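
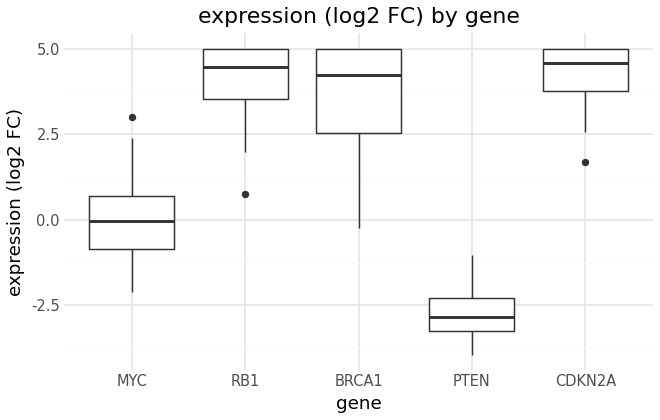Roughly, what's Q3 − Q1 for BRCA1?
≈ 2

Q3 ≈ 5, Q1 ≈ 3; IQR ≈ 2.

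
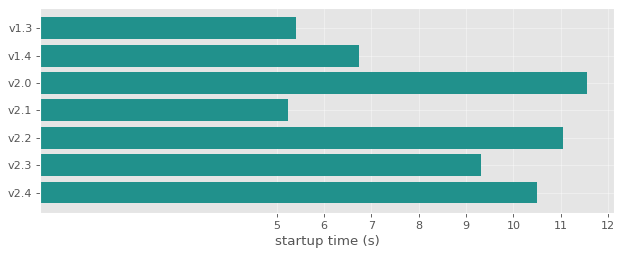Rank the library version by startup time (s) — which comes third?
v2.4

Top 4: v2.0 ≈ 12, v2.2 ≈ 11, v2.4 ≈ 10, v2.3 ≈ 9.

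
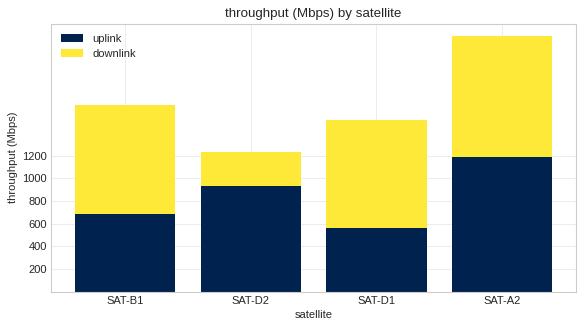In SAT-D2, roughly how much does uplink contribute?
uplink top ≈ 1000, bottom ≈ 0; segment ≈ 1000.

≈ 1000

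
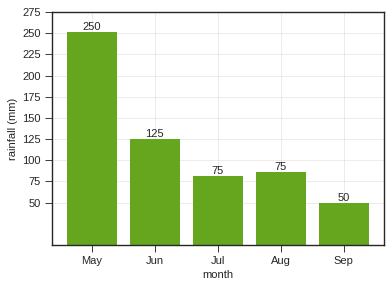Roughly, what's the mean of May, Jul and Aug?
≈ 133

(250 + 75 + 75) / 3 ≈ 133.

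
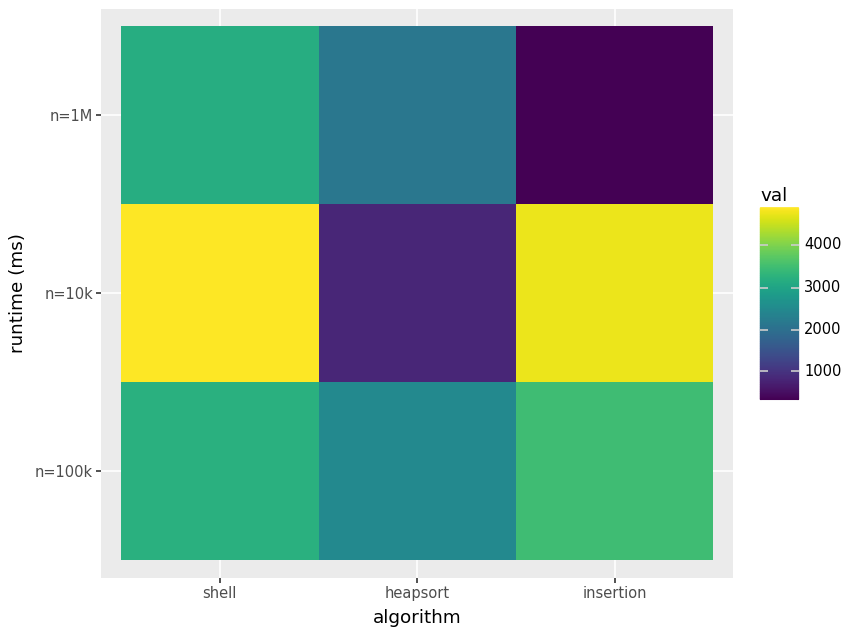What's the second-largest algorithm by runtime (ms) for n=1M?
heapsort

Top 3 for n=1M: shell ≈ 3000, heapsort ≈ 2000, insertion ≈ 500.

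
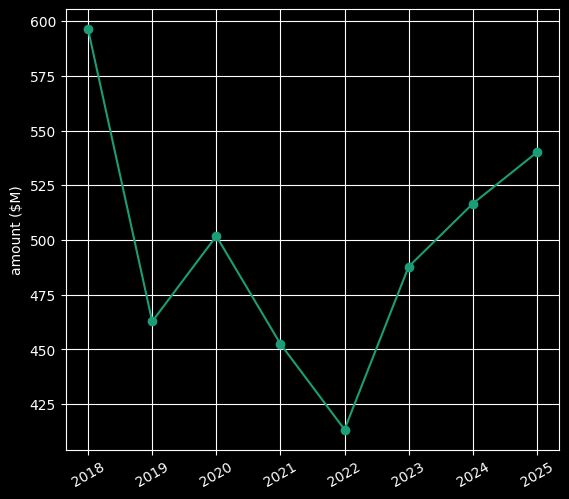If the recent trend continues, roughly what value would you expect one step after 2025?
Last three: 480, 520, 540 → slope ≈ 30/step → next ≈ 570.

≈ 570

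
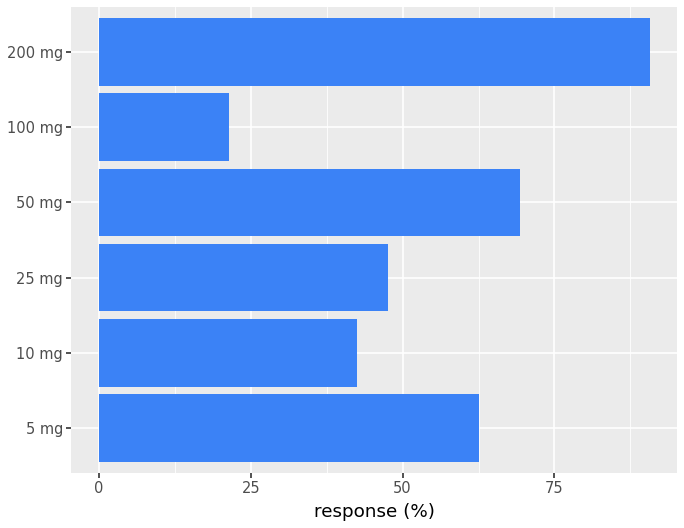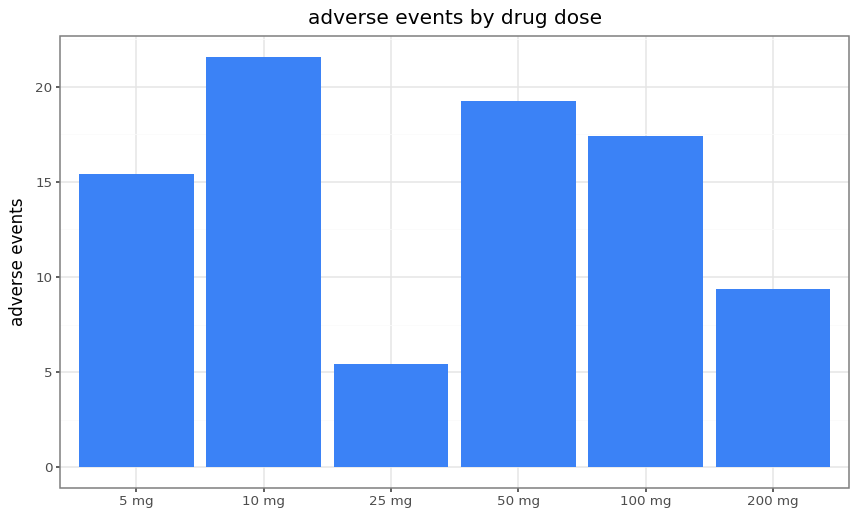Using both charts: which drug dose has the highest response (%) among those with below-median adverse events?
200 mg

Chart 2 median adverse events ≈ 16; below-median drug doses: 5 mg, 25 mg, 200 mg. Among those, 200 mg has the highest response (%) (≈ 90).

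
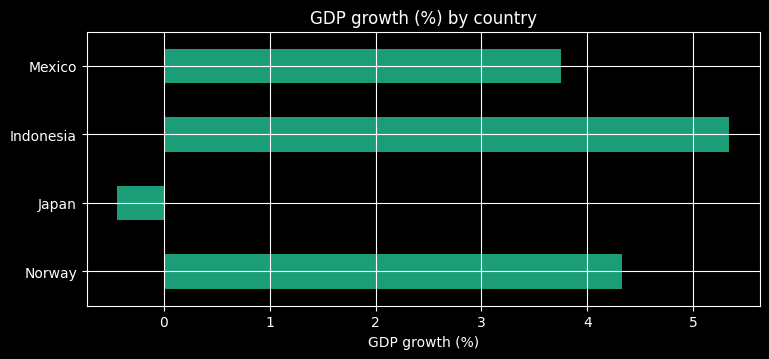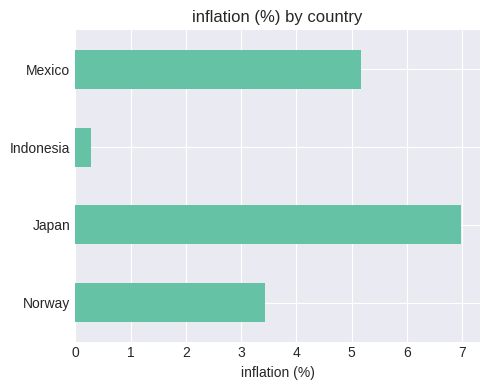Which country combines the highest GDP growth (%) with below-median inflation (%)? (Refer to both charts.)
Chart 2 median inflation (%) ≈ 4; below-median countries: Norway, Indonesia. Among those, Indonesia has the highest GDP growth (%) (≈ 5.5).

Indonesia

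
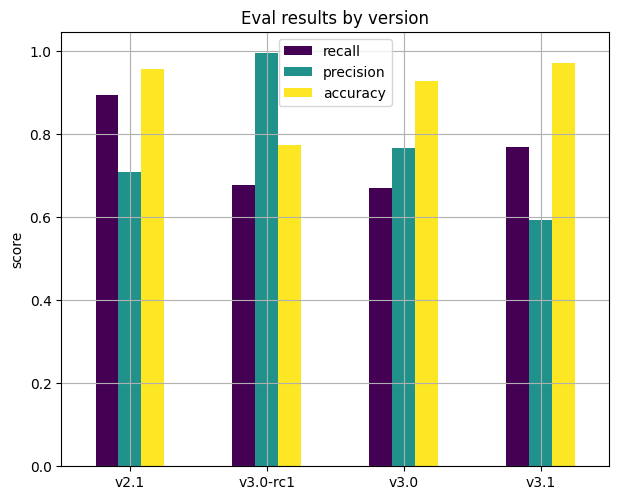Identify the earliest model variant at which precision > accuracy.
v2.1: precision ≈ 0.7 vs accuracy ≈ 1.0 (not yet); v3.0-rc1: precision ≈ 1.0 vs accuracy ≈ 0.8 (first crossover).

v3.0-rc1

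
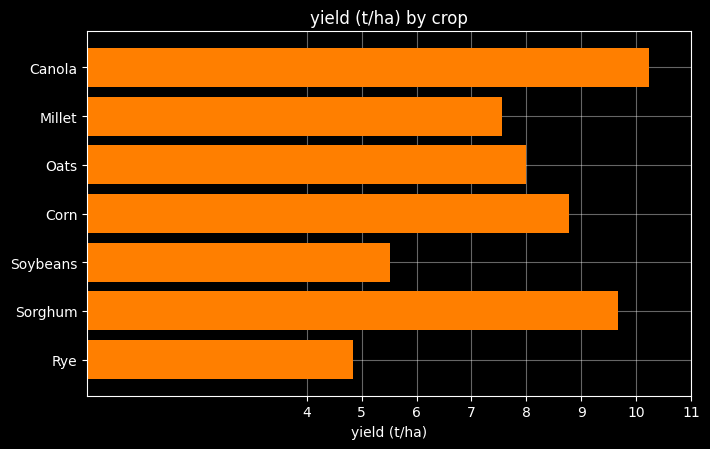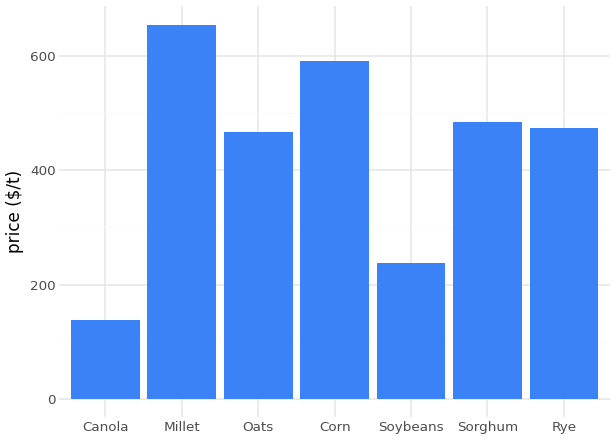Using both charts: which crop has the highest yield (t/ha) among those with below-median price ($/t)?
Canola

Chart 2 median price ($/t) ≈ 500; below-median crops: Canola, Oats, Soybeans. Among those, Canola has the highest yield (t/ha) (≈ 10).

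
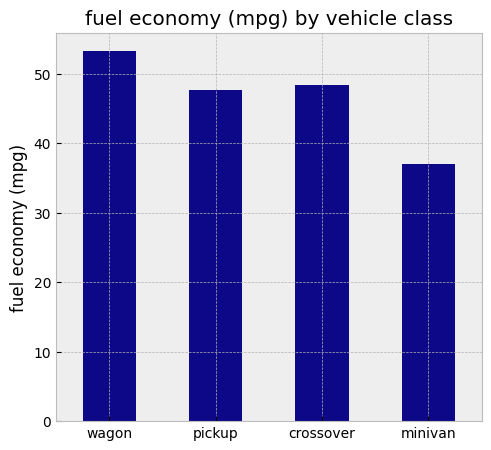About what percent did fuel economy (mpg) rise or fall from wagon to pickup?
≈ -9.1%

wagon ≈ 55, pickup ≈ 50; (50 − 55) / 55 ≈ -9.1%.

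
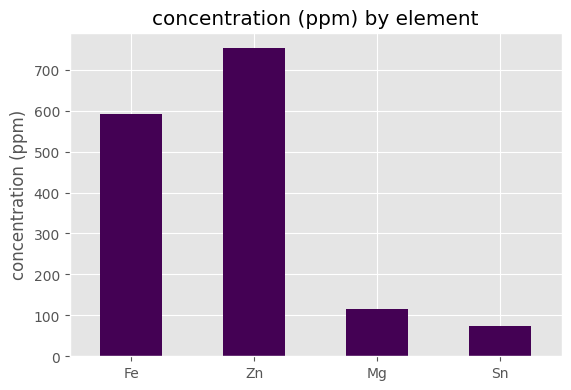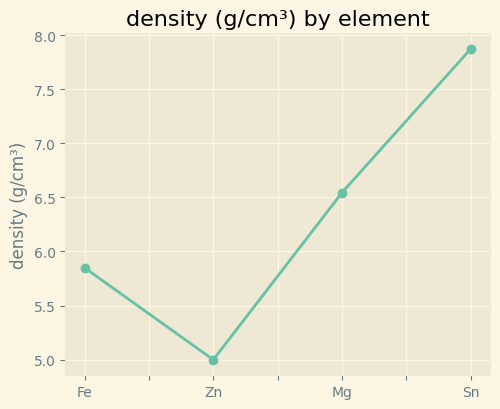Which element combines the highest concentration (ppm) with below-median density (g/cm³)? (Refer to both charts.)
Chart 2 median density (g/cm³) ≈ 6; below-median elements: Fe, Zn. Among those, Zn has the highest concentration (ppm) (≈ 800).

Zn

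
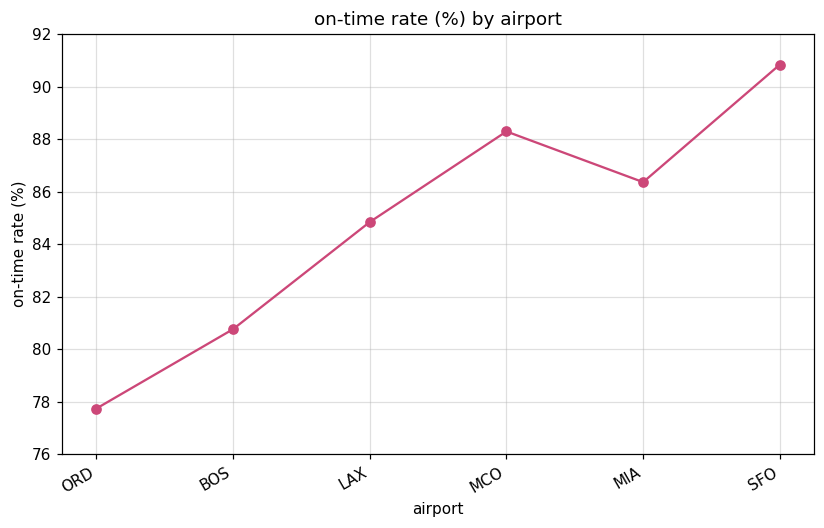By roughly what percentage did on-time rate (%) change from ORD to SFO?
ORD ≈ 78, SFO ≈ 90; (90 − 78) / 78 ≈ +15.4%.

≈ +15.4%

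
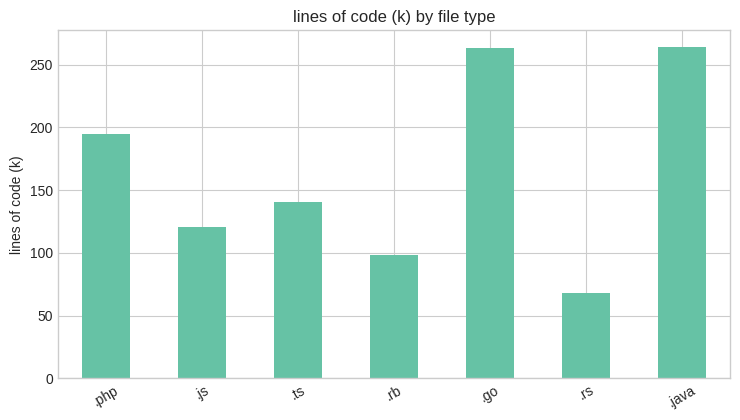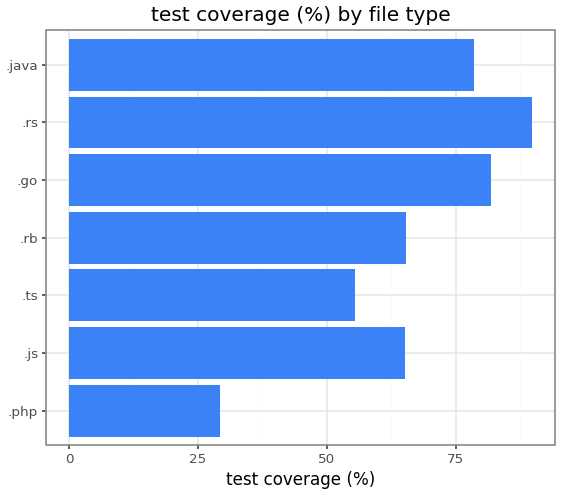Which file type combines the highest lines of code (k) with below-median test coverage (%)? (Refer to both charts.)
.php

Chart 2 median test coverage (%) ≈ 70; below-median file types: .php, .js, .ts. Among those, .php has the highest lines of code (k) (≈ 200).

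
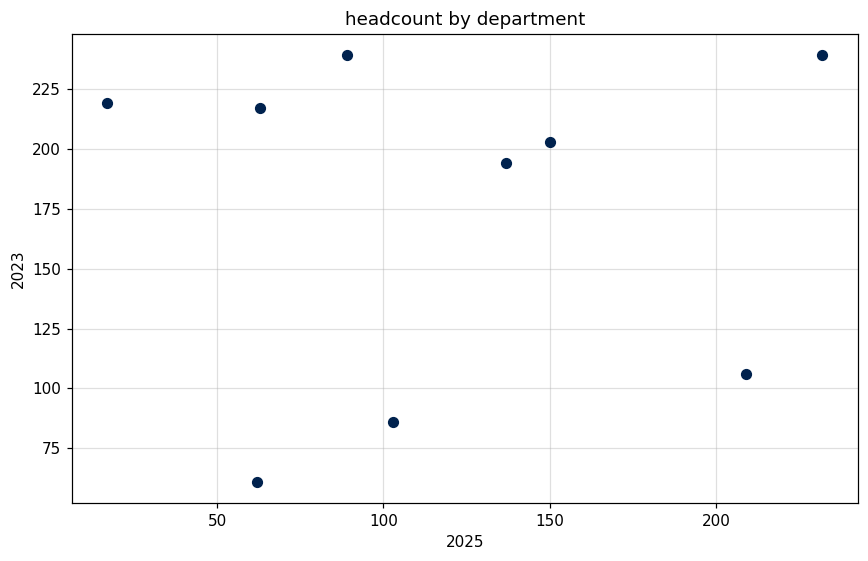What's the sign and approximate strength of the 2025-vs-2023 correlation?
no clear correlation

Points are roughly uncorrelated; weak (|r| ≈ 0.0).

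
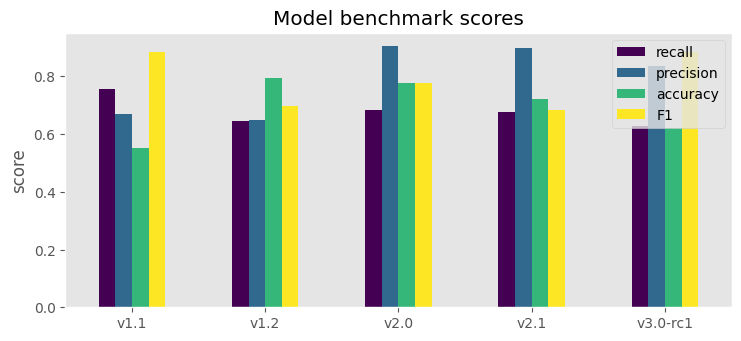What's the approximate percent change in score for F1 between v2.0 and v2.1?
v2.0 ≈ 0.8, v2.1 ≈ 0.7; (0.7 − 0.8) / 0.8 ≈ -12.5%.

≈ -12.5%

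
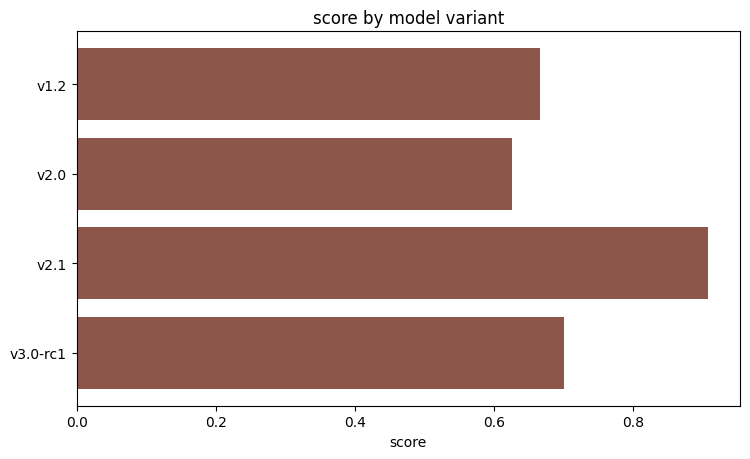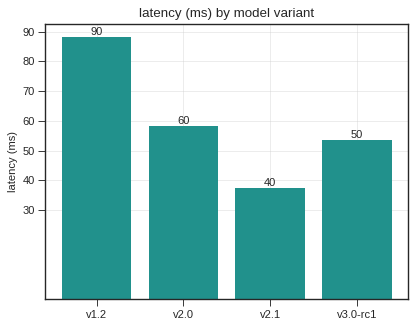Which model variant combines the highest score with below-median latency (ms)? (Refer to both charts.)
v2.1

Chart 2 median latency (ms) ≈ 60; below-median model variants: v2.1, v3.0-rc1. Among those, v2.1 has the highest score (≈ 0.9).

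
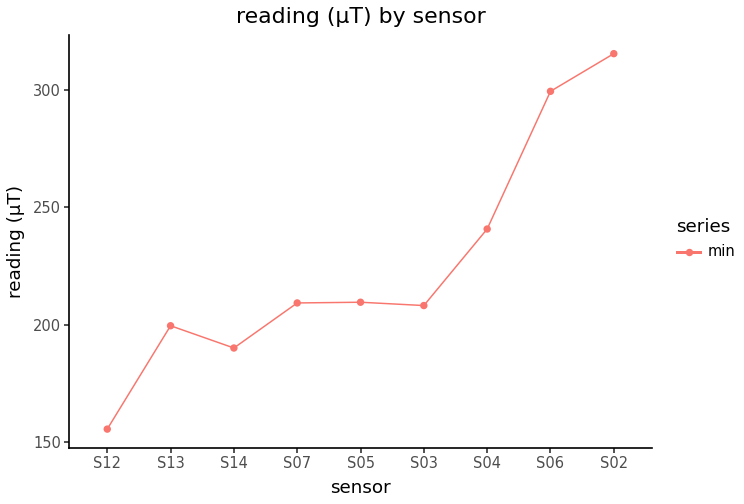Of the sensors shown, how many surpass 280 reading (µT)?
Above 280: S06, S02.

2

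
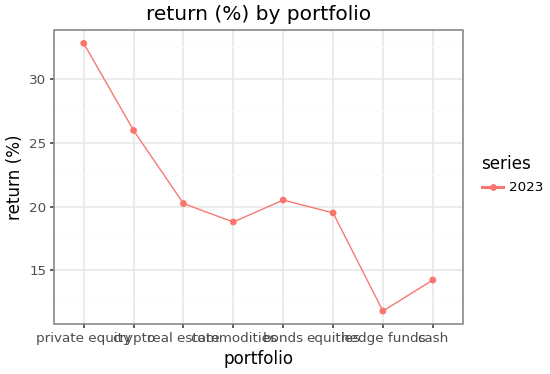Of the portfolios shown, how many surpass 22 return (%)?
2

Above 22: private equity, crypto.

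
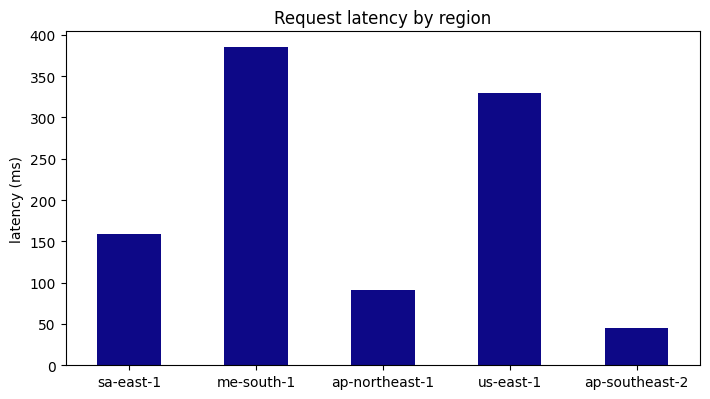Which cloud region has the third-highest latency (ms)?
sa-east-1

Top 4: me-south-1 ≈ 400, us-east-1 ≈ 350, sa-east-1 ≈ 150, ap-northeast-1 ≈ 100.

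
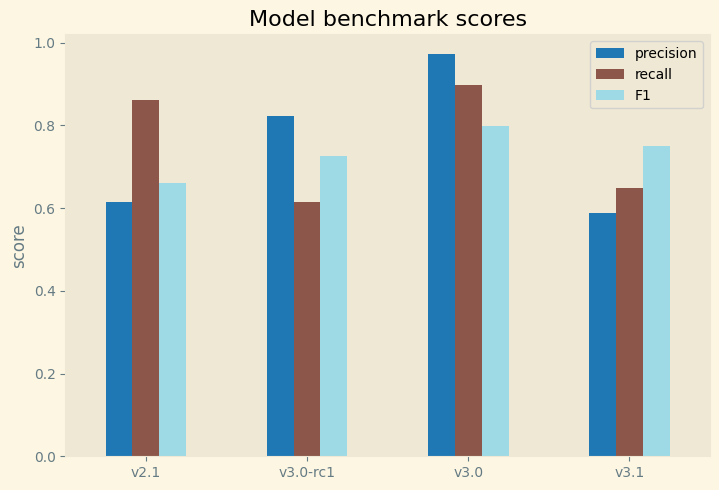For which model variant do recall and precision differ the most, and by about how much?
v2.1: recall ≈ 0.9, precision ≈ 0.6 → gap ≈ 0.3. Next-largest (v3.0-rc1) is only ≈ 0.2.

v2.1, ≈ 0.3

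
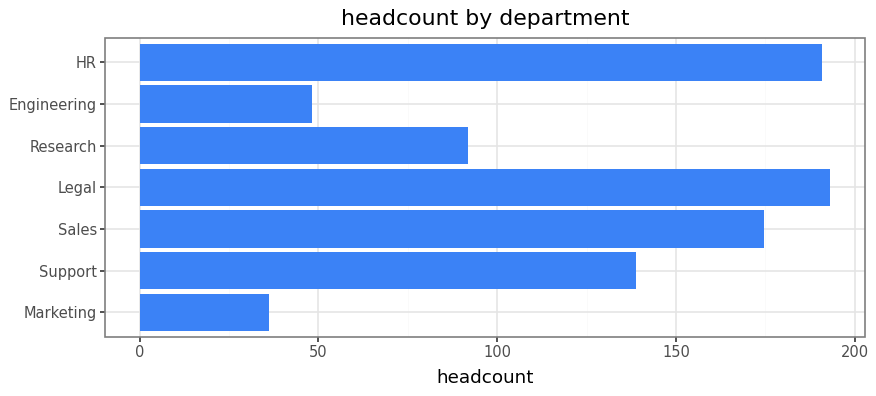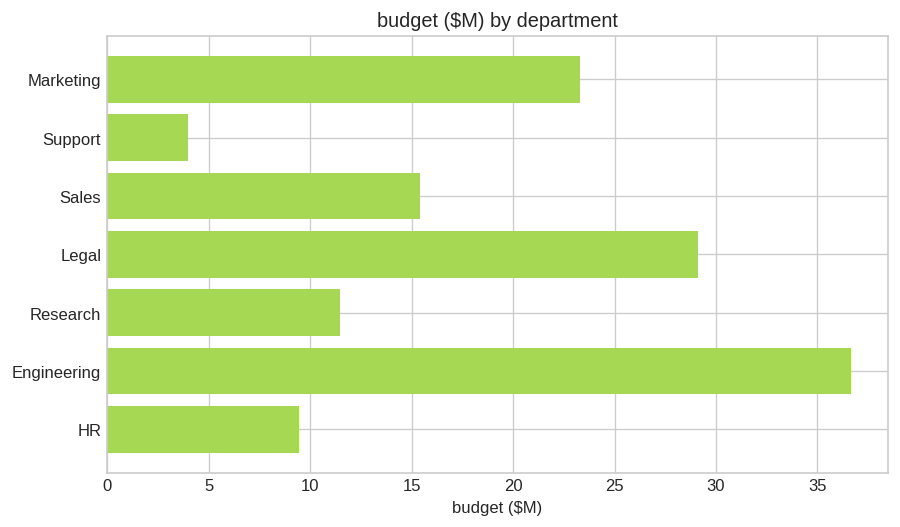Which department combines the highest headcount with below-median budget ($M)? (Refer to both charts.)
HR

Chart 2 median budget ($M) ≈ 15; below-median departments: Support, Research, HR. Among those, HR has the highest headcount (≈ 200).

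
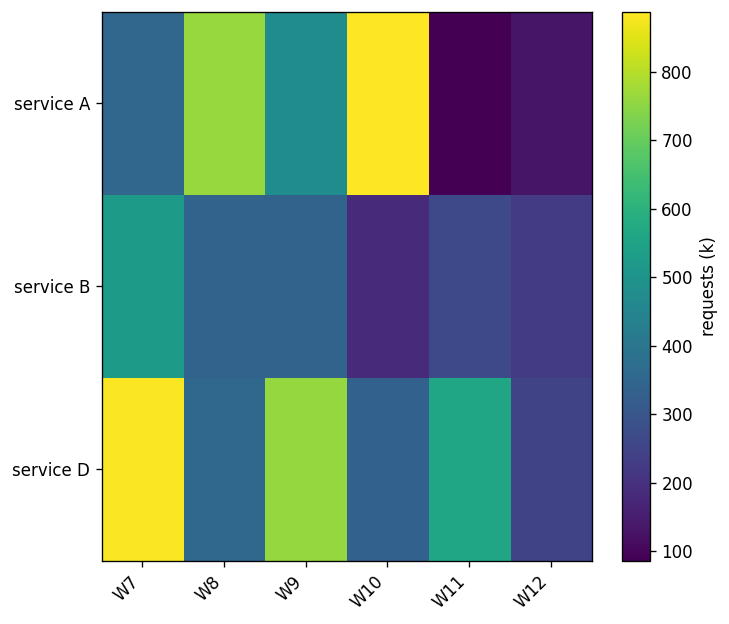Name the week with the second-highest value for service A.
W8

Top 3 for service A: W10 ≈ 900, W8 ≈ 800, W9 ≈ 500.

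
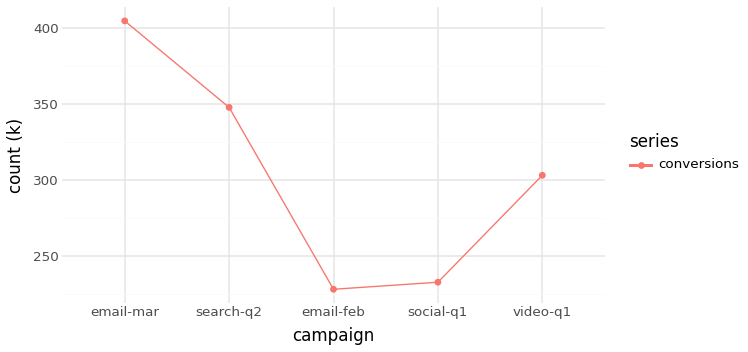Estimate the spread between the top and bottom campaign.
Max email-mar ≈ 400, min email-feb ≈ 220; range ≈ 180.

≈ 180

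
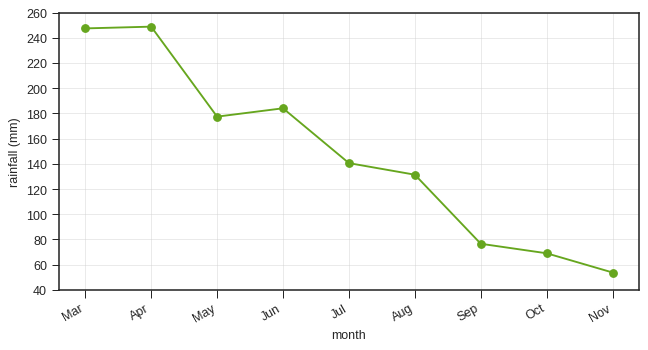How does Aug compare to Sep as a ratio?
≈ 1.75×

Aug ≈ 140, Sep ≈ 80; 140/80 ≈ 1.75.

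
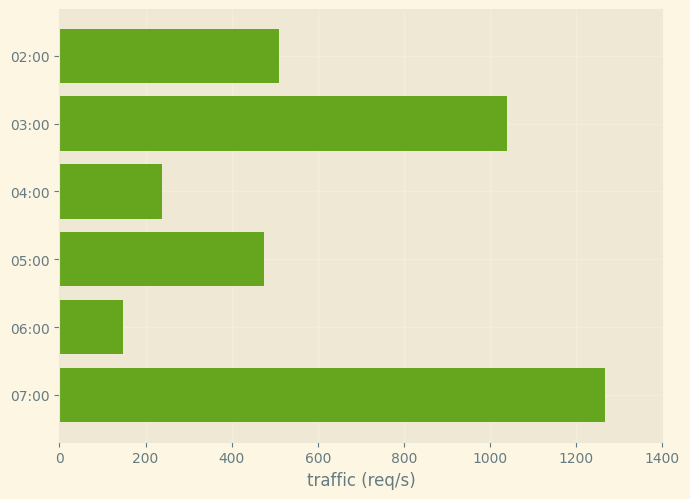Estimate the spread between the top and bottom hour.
Max 07:00 ≈ 1200, min 06:00 ≈ 200; range ≈ 1000.

≈ 1000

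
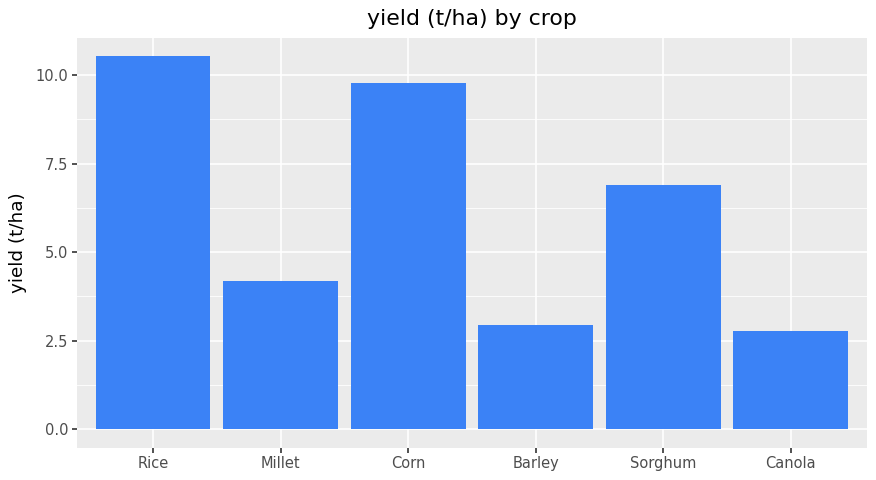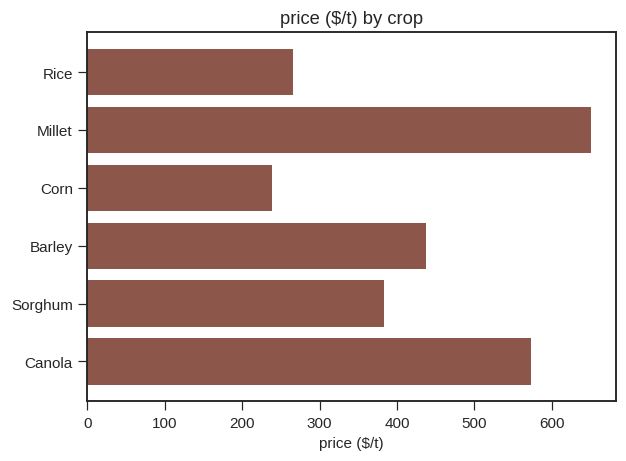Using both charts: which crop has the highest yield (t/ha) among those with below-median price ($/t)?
Rice

Chart 2 median price ($/t) ≈ 400; below-median crops: Rice, Corn, Sorghum. Among those, Rice has the highest yield (t/ha) (≈ 11).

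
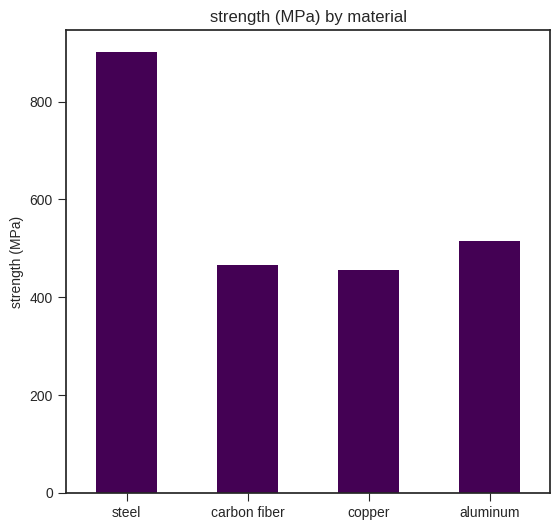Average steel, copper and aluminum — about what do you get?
≈ 633

(900 + 500 + 500) / 3 ≈ 633.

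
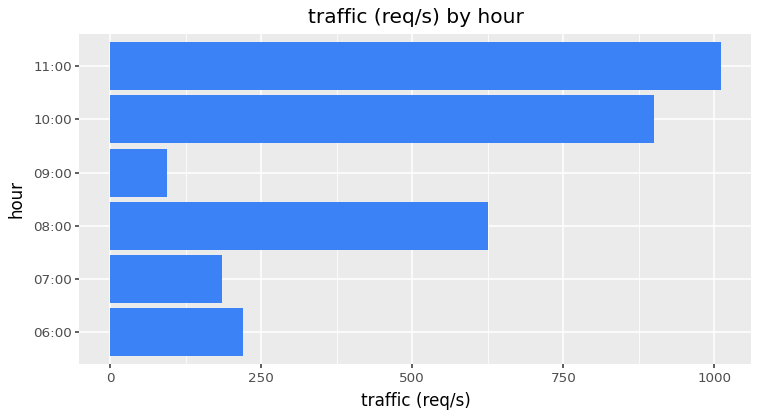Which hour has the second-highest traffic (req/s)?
10:00

Top 3: 11:00 ≈ 1000, 10:00 ≈ 900, 08:00 ≈ 600.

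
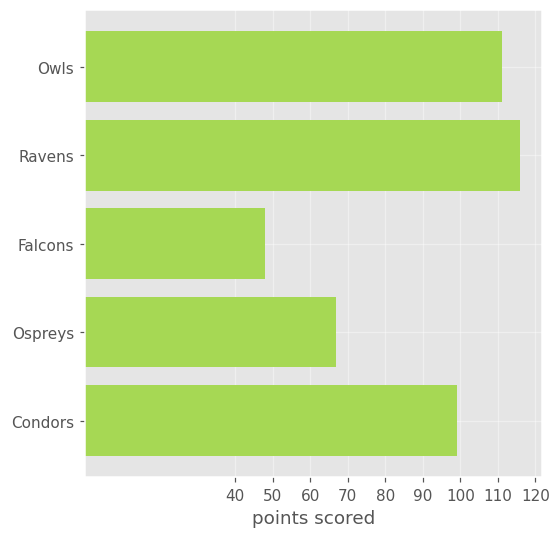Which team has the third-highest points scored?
Condors

Top 4: Ravens ≈ 120, Owls ≈ 110, Condors ≈ 100, Ospreys ≈ 70.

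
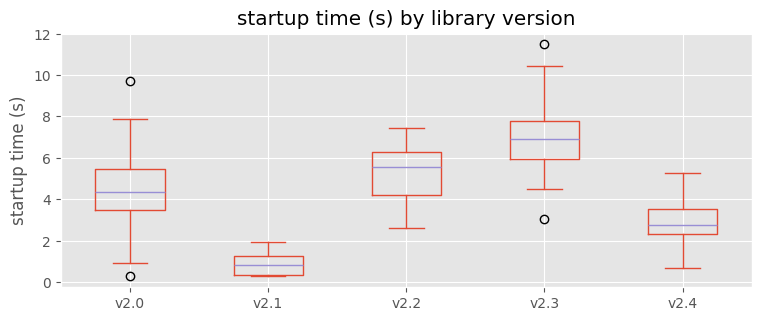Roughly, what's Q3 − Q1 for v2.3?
≈ 2.0

Q3 ≈ 8.0, Q1 ≈ 6.0; IQR ≈ 2.0.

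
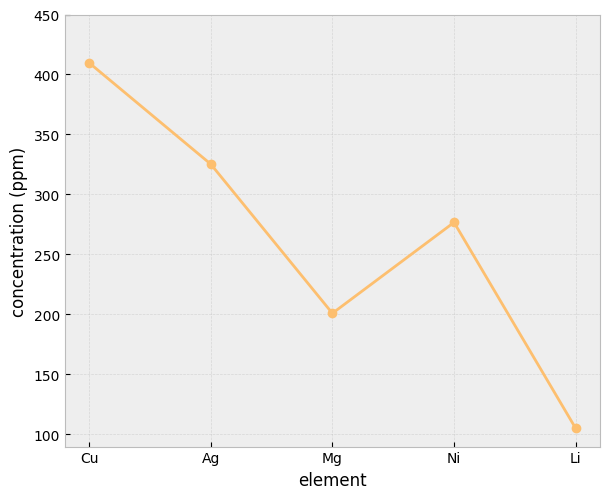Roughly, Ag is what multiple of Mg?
≈ 1.75×

Ag ≈ 350, Mg ≈ 200; 350/200 ≈ 1.75.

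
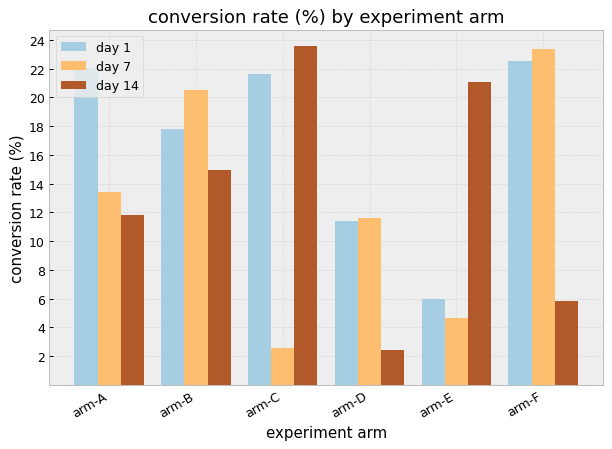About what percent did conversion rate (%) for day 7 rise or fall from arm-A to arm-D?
arm-A ≈ 14, arm-D ≈ 12; (12 − 14) / 14 ≈ -14.3%.

≈ -14.3%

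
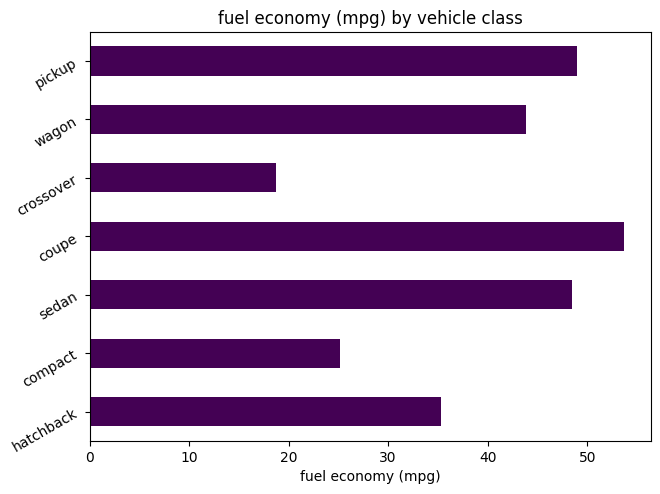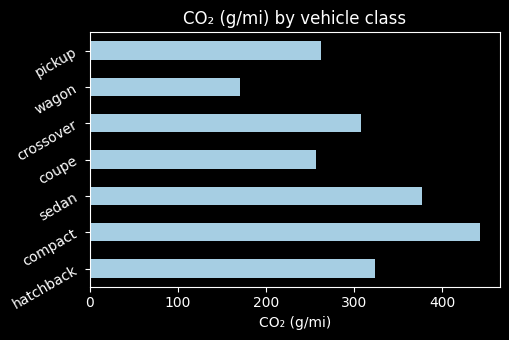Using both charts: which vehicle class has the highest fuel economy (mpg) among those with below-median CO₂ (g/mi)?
Chart 2 median CO₂ (g/mi) ≈ 300; below-median vehicle classes: coupe, wagon, pickup. Among those, coupe has the highest fuel economy (mpg) (≈ 55).

coupe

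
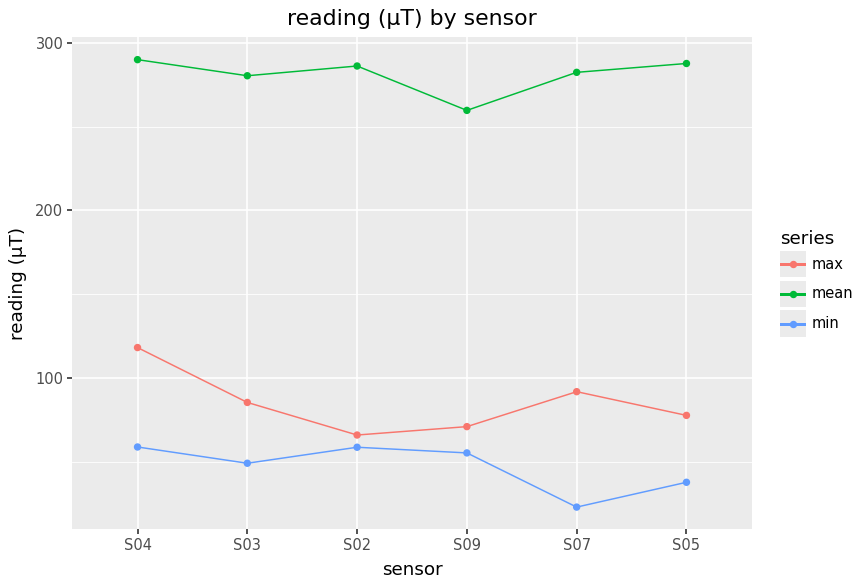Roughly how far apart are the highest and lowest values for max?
≈ 50

Max S04 ≈ 125, min S02 ≈ 75; range ≈ 50.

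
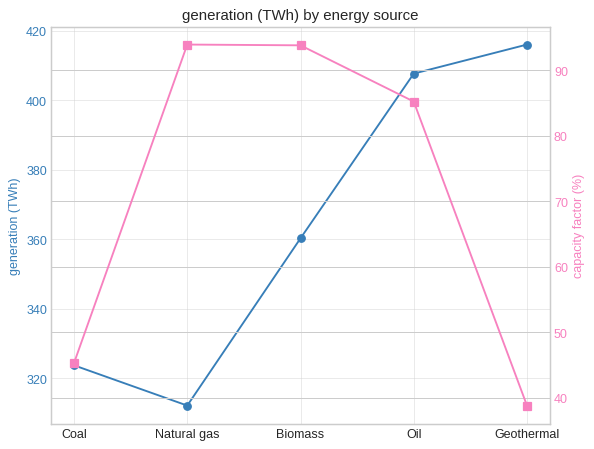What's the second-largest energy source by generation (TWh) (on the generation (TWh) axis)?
Top 3 (on the generation (TWh) axis): Geothermal ≈ 420, Oil ≈ 410, Biomass ≈ 360.

Oil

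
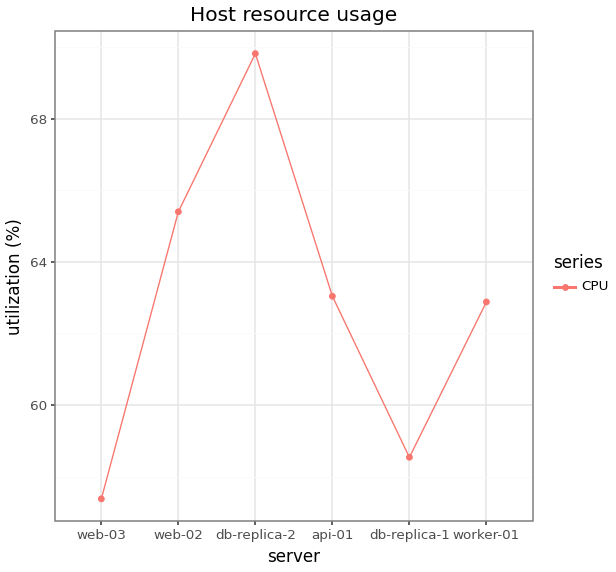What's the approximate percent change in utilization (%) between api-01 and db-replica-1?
api-01 ≈ 64, db-replica-1 ≈ 58; (58 − 64) / 64 ≈ -9.4%.

≈ -9.4%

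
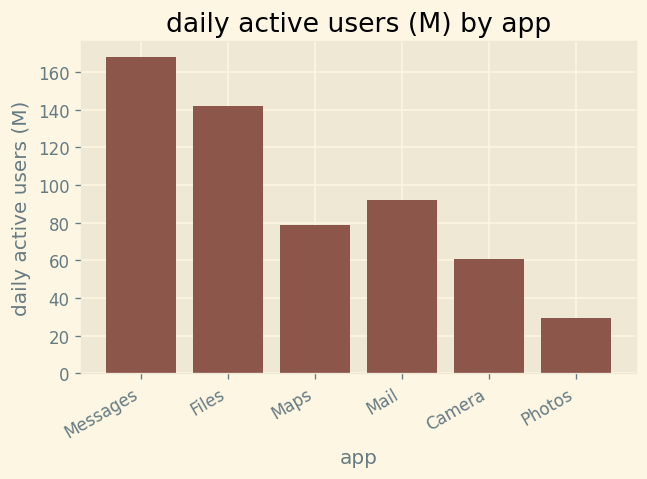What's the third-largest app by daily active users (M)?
Mail

Top 4: Messages ≈ 160, Files ≈ 140, Mail ≈ 100, Maps ≈ 80.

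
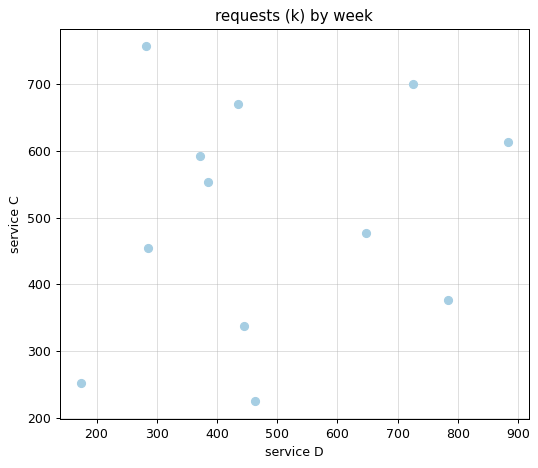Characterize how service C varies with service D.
Points are roughly uncorrelated; weak (|r| ≈ 0.2).

no clear correlation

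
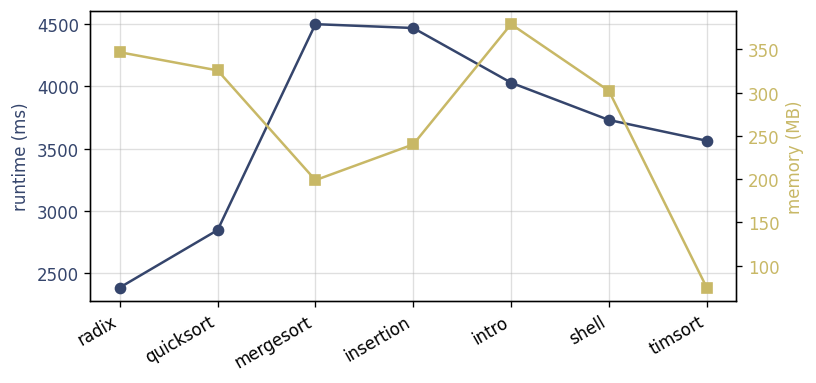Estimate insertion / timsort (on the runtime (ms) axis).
≈ 1.22×

insertion ≈ 4400, timsort ≈ 3600; 4400/3600 ≈ 1.22.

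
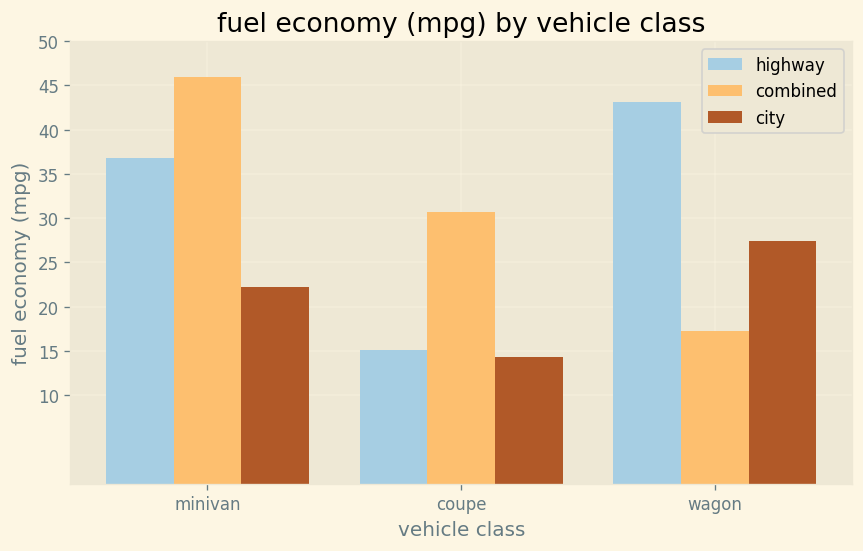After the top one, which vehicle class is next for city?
Top 3 for city: wagon ≈ 25, minivan ≈ 20, coupe ≈ 15.

minivan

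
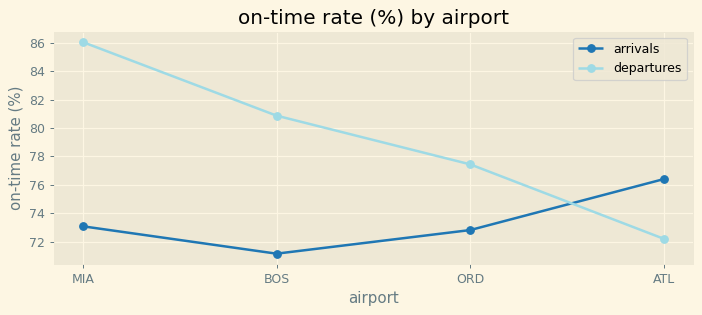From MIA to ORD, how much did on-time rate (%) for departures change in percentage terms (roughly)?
MIA ≈ 86, ORD ≈ 78; (78 − 86) / 86 ≈ -9.3%.

≈ -9.3%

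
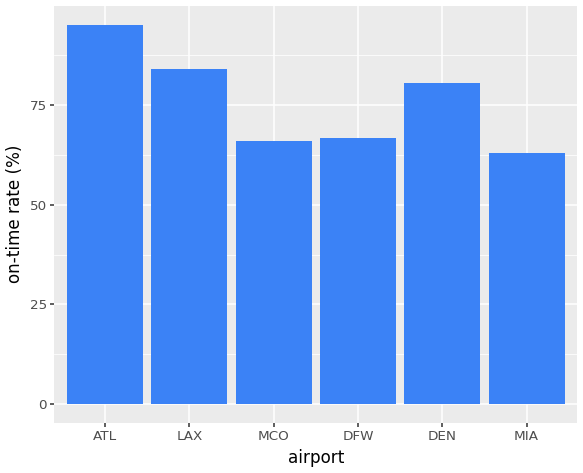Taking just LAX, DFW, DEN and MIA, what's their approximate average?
(80 + 70 + 80 + 60) / 4 ≈ 72.

≈ 72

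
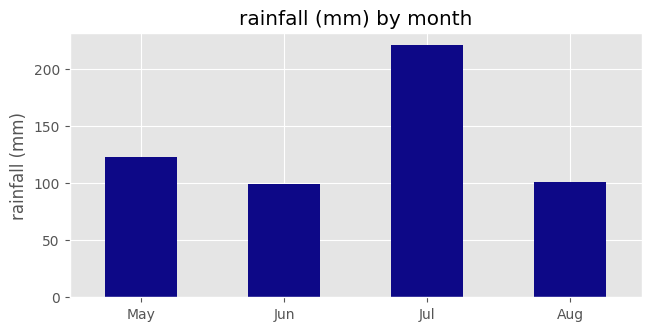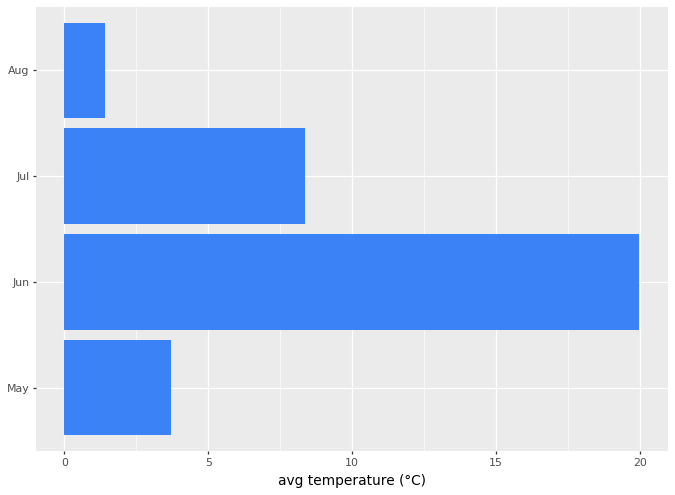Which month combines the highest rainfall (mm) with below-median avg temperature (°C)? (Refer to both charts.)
May

Chart 2 median avg temperature (°C) ≈ 6; below-median months: May, Aug. Among those, May has the highest rainfall (mm) (≈ 125).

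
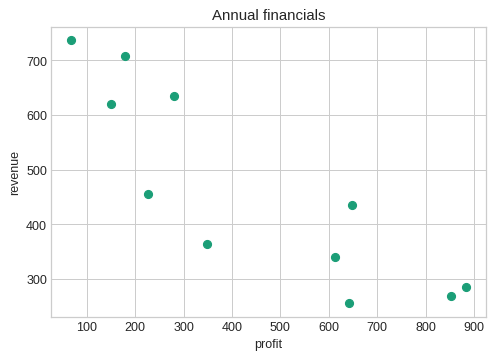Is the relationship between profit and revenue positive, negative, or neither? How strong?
negative, strong

Points are negatively correlated; strong (|r| ≈ 0.9).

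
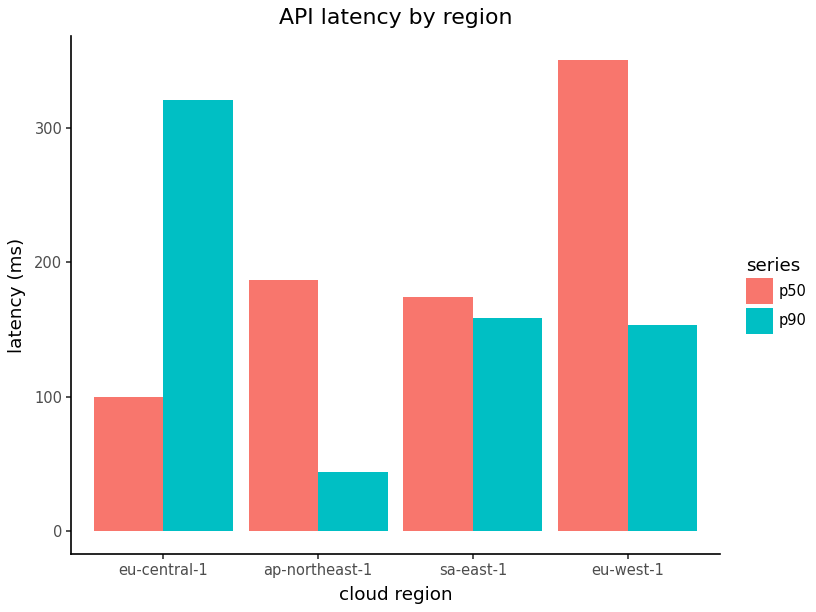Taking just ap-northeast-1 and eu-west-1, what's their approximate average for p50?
≈ 275

(200 + 350) / 2 ≈ 275.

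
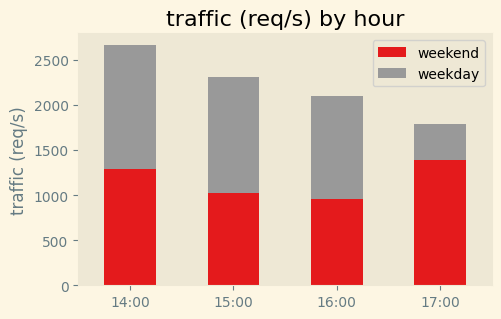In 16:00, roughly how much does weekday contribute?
weekday top ≈ 2000, bottom ≈ 1000; segment ≈ 1000.

≈ 1000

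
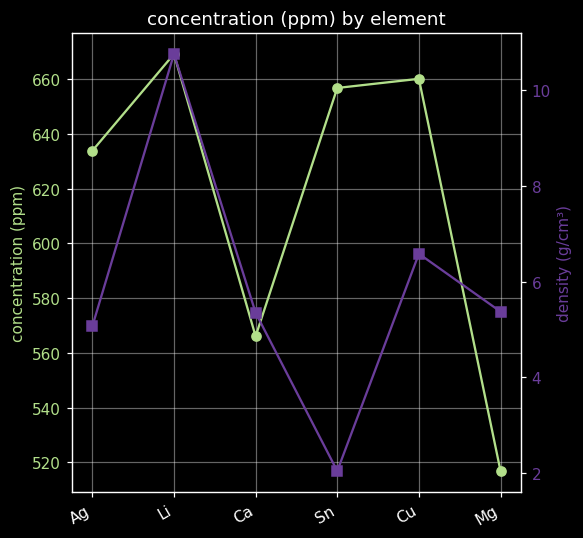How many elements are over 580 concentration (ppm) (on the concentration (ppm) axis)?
4

Above 580: Ag, Li, Sn, Cu.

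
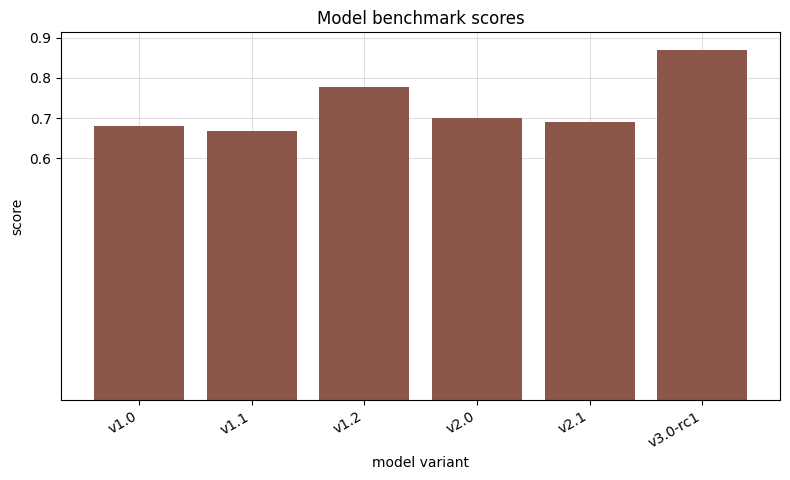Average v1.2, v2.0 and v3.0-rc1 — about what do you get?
≈ 0.8

(0.8 + 0.7 + 0.9) / 3 ≈ 0.8.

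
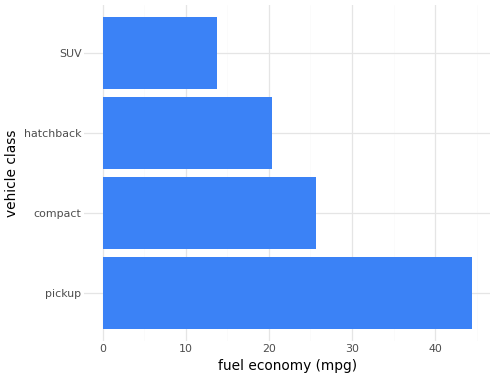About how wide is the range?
≈ 30

Max pickup ≈ 45, min SUV ≈ 15; range ≈ 30.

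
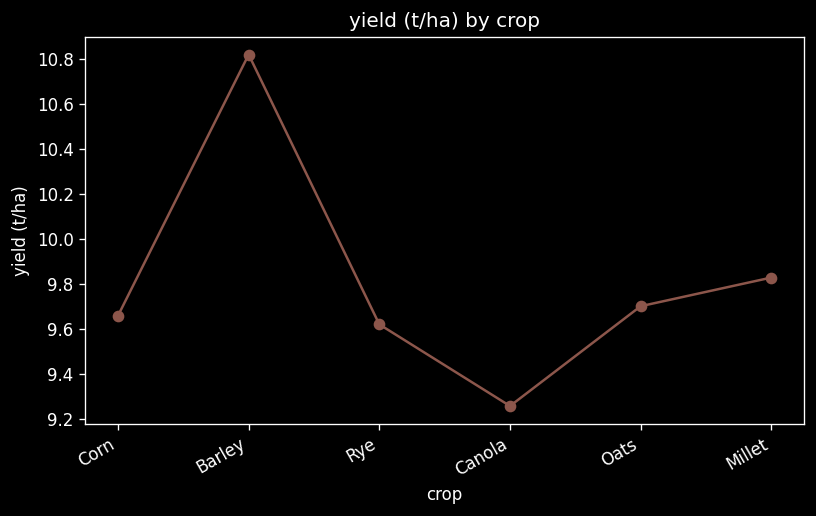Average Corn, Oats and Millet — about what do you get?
(9.6 + 9.8 + 9.8) / 3 ≈ 9.73.

≈ 9.73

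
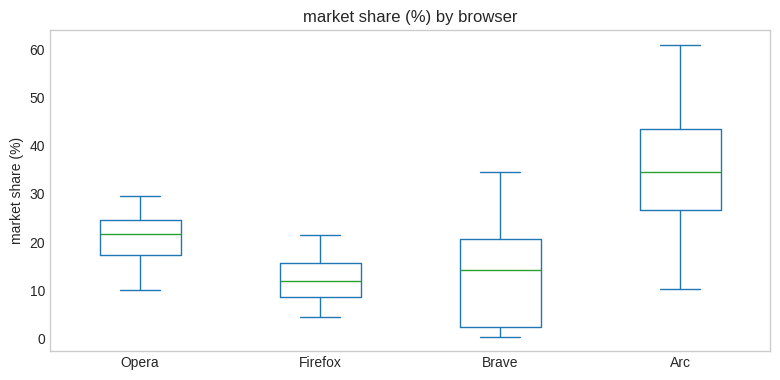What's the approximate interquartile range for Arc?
Q3 ≈ 44, Q1 ≈ 26; IQR ≈ 18.

≈ 18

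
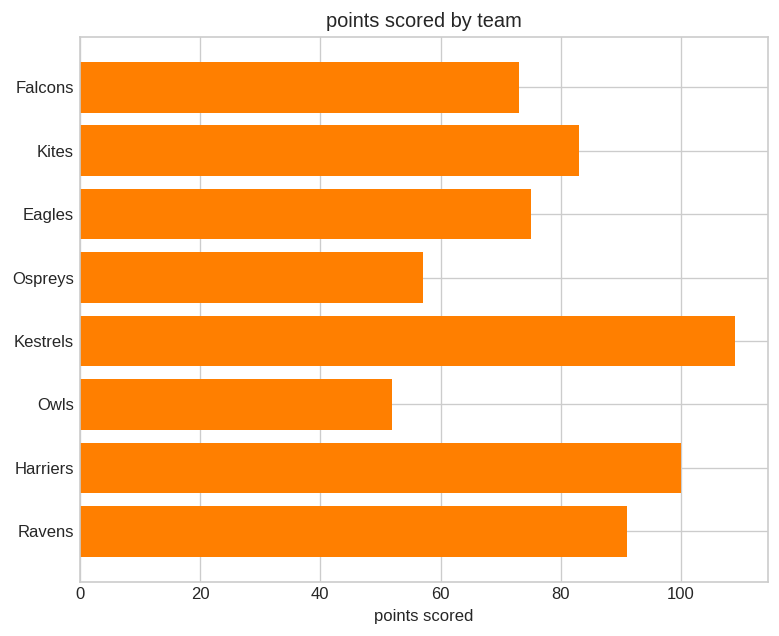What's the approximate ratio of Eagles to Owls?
Eagles ≈ 80, Owls ≈ 50; 80/50 ≈ 1.6.

≈ 1.6×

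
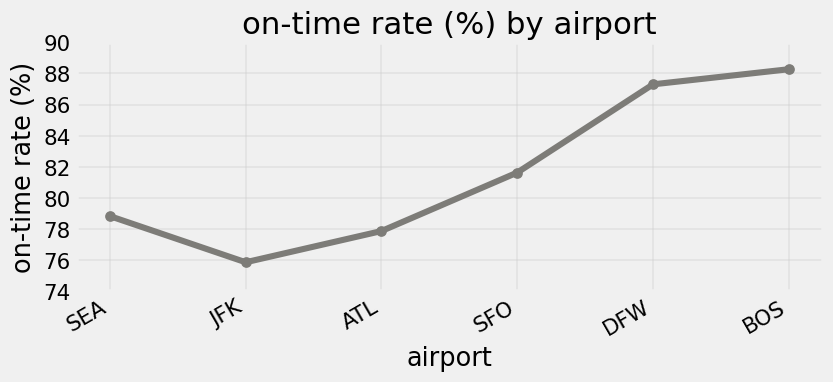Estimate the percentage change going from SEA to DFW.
SEA ≈ 78, DFW ≈ 88; (88 − 78) / 78 ≈ +12.8%.

≈ +12.8%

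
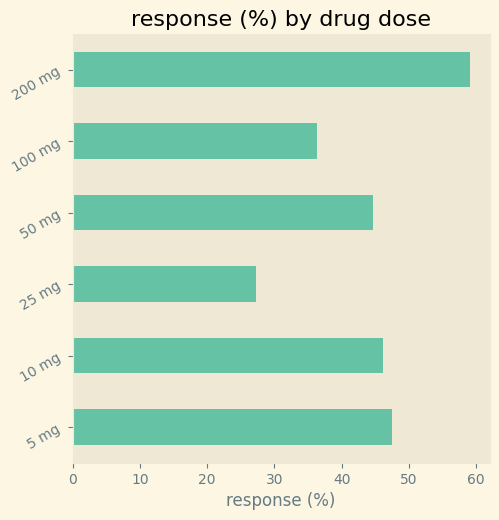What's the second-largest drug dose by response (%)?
Top 3: 200 mg ≈ 60, 5 mg ≈ 50, 10 mg ≈ 45.

5 mg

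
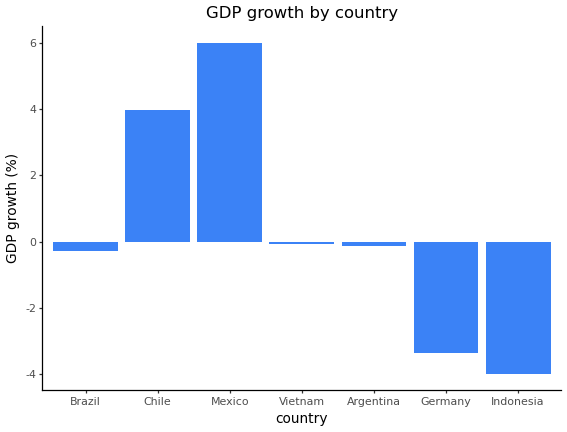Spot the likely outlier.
Mexico ≈ 6; the rest sit between ≈ -4 and ≈ 4.

Mexico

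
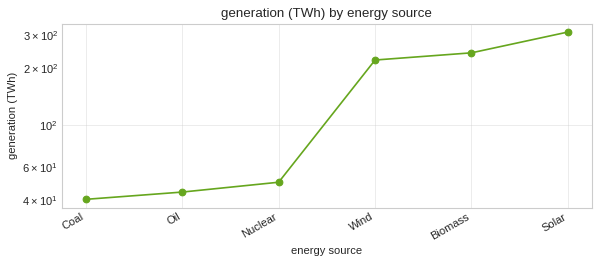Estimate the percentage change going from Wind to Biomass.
≈ +11.1%

Wind ≈ 225, Biomass ≈ 250; (250 − 225) / 225 ≈ +11.1%.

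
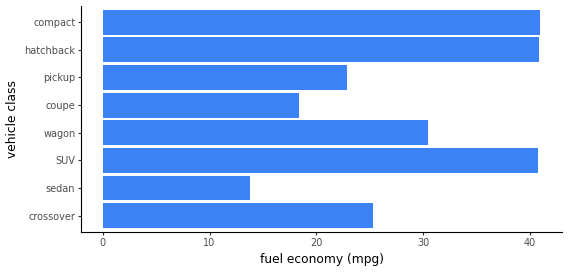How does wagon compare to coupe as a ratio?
≈ 1.5×

wagon ≈ 30, coupe ≈ 20; 30/20 ≈ 1.5.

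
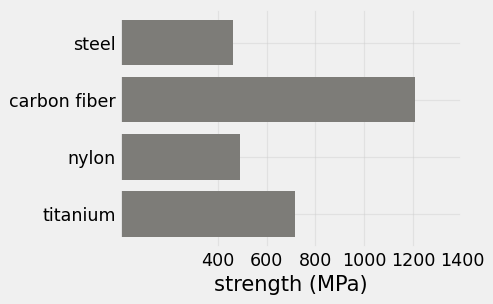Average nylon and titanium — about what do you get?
≈ 600

(400 + 800) / 2 ≈ 600.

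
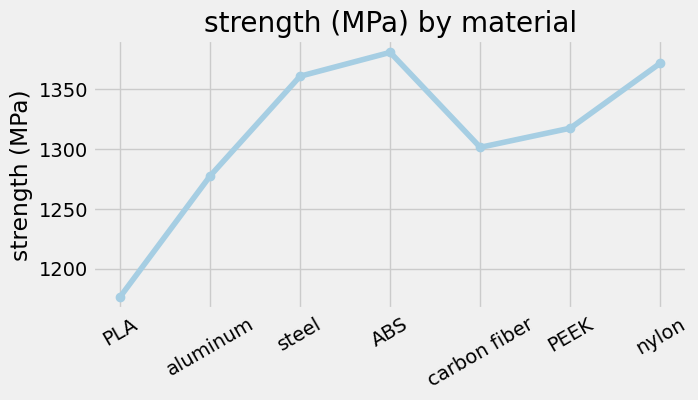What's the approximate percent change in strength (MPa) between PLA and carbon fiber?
≈ +10.2%

PLA ≈ 1180, carbon fiber ≈ 1300; (1300 − 1180) / 1180 ≈ +10.2%.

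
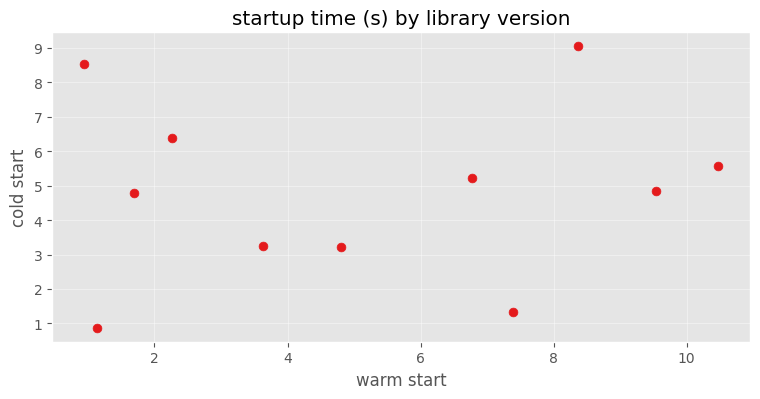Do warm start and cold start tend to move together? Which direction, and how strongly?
Points are roughly uncorrelated; weak (|r| ≈ 0.1).

no clear correlation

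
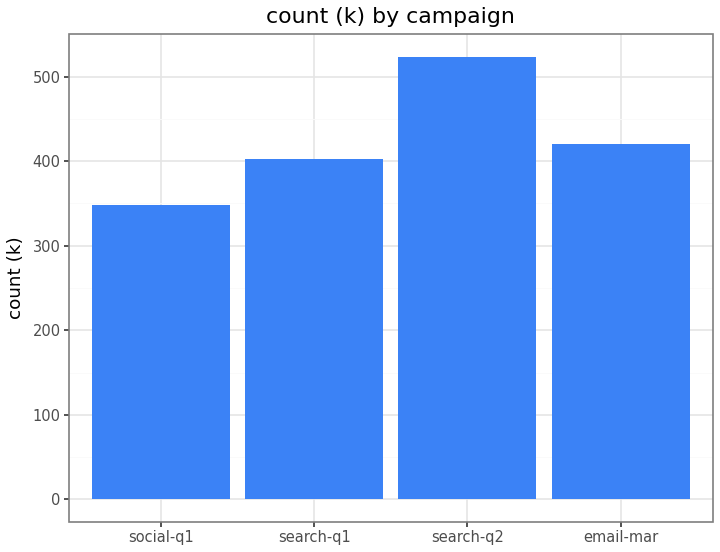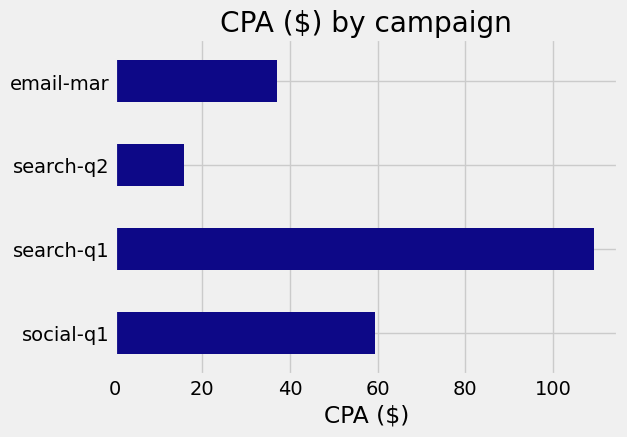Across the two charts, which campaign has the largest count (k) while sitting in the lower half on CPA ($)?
search-q2

Chart 2 median CPA ($) ≈ 40; below-median campaigns: search-q2, email-mar. Among those, search-q2 has the highest count (k) (≈ 500).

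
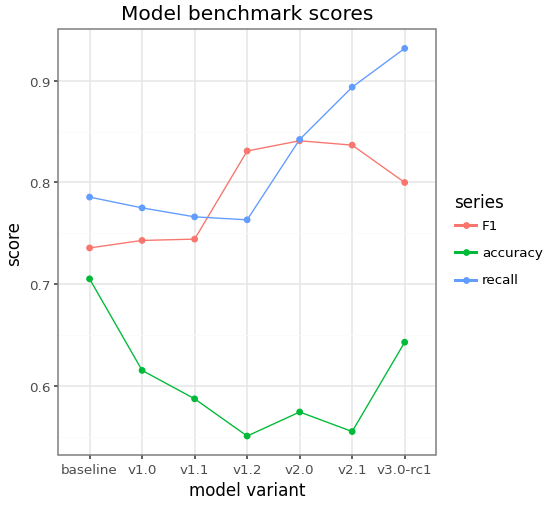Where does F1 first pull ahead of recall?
v1.2

v1.1: F1 ≈ 0.75 vs recall ≈ 0.75 (not yet); v1.2: F1 ≈ 0.85 vs recall ≈ 0.75 (first crossover).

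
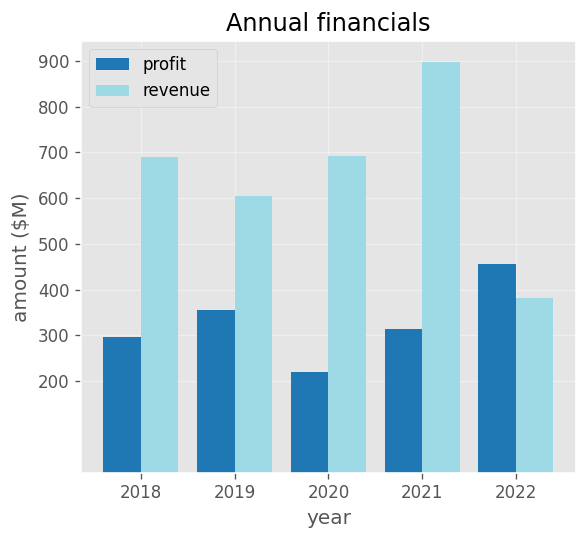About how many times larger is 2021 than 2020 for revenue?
2021 ≈ 900, 2020 ≈ 700; 900/700 ≈ 1.29.

≈ 1.29×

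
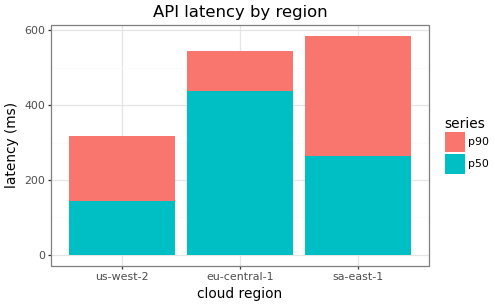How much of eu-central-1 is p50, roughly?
p50 top ≈ 450, bottom ≈ 0; segment ≈ 450.

≈ 450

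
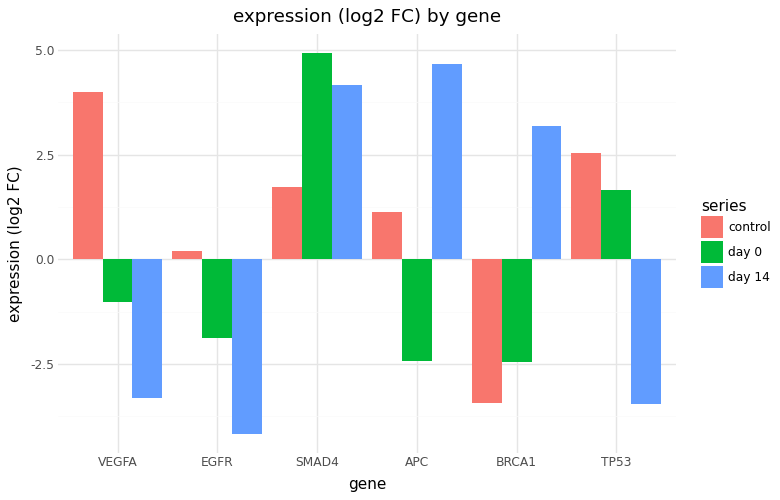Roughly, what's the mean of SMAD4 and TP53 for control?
≈ 2

(2 + 3) / 2 ≈ 2.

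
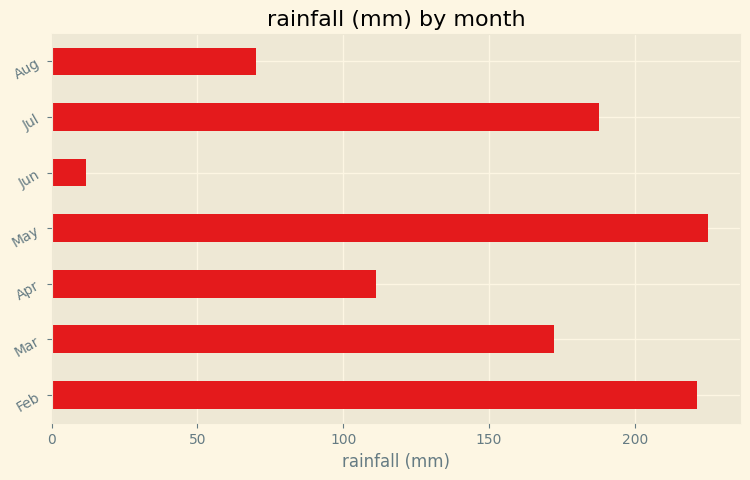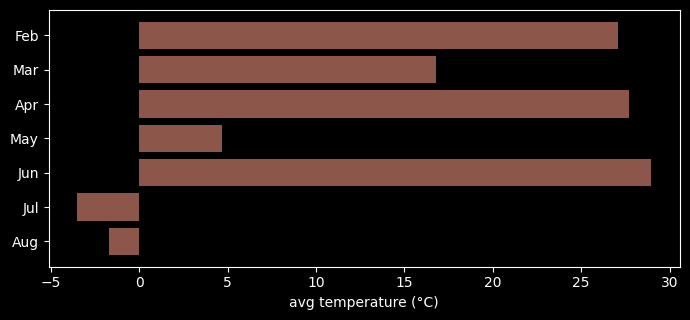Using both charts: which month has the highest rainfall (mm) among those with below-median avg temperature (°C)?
Chart 2 median avg temperature (°C) ≈ 15; below-median months: May, Jul, Aug. Among those, May has the highest rainfall (mm) (≈ 225).

May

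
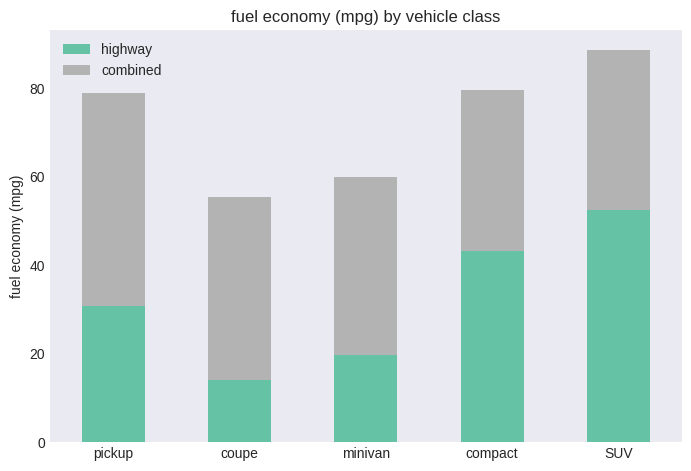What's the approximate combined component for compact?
combined top ≈ 80, bottom ≈ 40; segment ≈ 40.

≈ 40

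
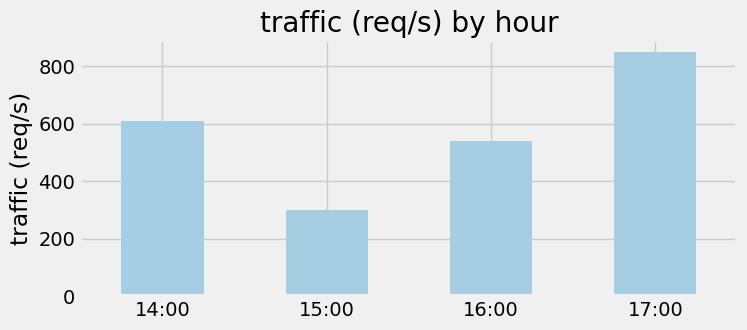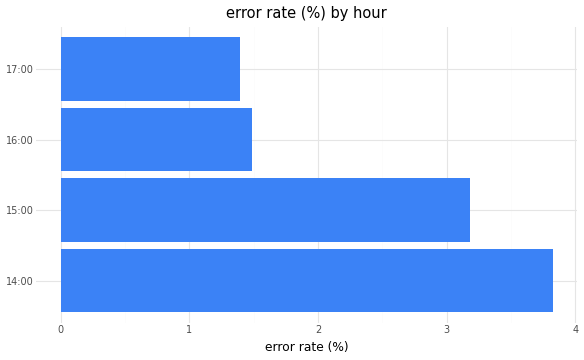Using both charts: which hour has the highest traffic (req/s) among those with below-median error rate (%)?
Chart 2 median error rate (%) ≈ 2.5; below-median hours: 16:00, 17:00. Among those, 17:00 has the highest traffic (req/s) (≈ 800).

17:00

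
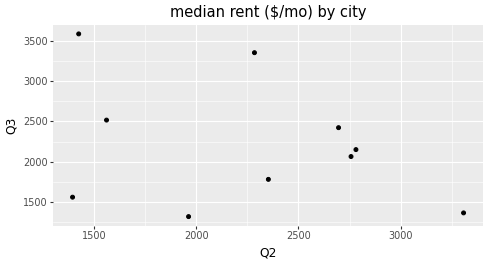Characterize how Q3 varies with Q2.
Points are negatively correlated; weak (|r| ≈ 0.3).

negative, weak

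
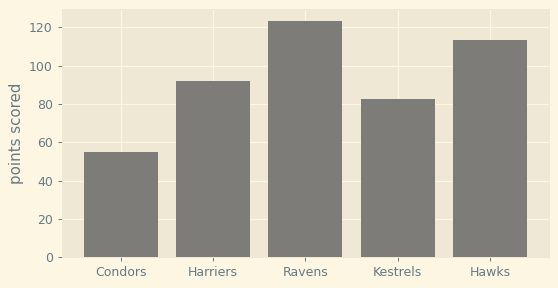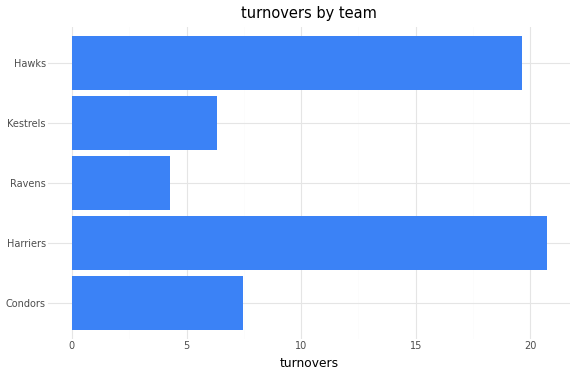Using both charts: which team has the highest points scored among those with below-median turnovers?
Chart 2 median turnovers ≈ 8; below-median teams: Ravens, Kestrels. Among those, Ravens has the highest points scored (≈ 120).

Ravens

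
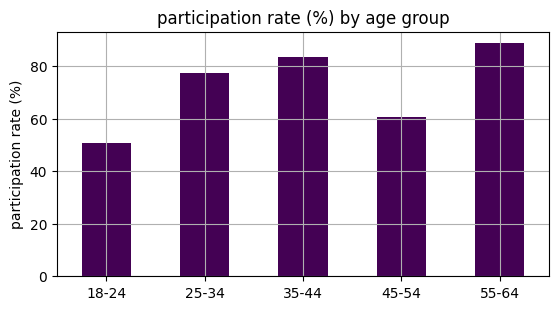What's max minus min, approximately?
Max 55-64 ≈ 90, min 18-24 ≈ 50; range ≈ 40.

≈ 40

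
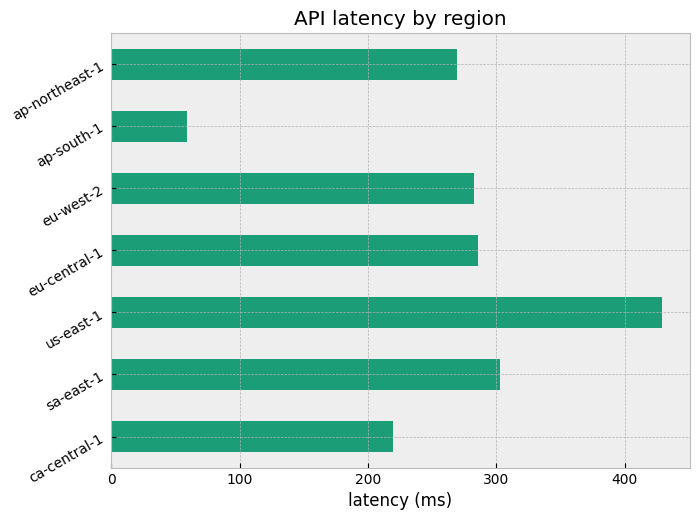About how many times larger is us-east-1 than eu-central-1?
us-east-1 ≈ 450, eu-central-1 ≈ 300; 450/300 ≈ 1.5.

≈ 1.5×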